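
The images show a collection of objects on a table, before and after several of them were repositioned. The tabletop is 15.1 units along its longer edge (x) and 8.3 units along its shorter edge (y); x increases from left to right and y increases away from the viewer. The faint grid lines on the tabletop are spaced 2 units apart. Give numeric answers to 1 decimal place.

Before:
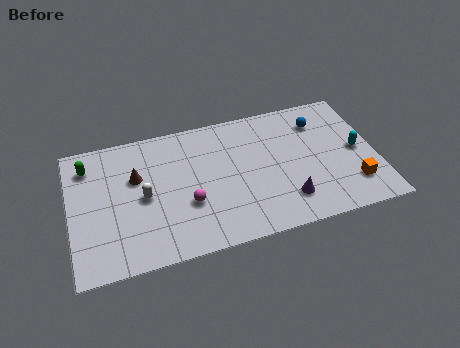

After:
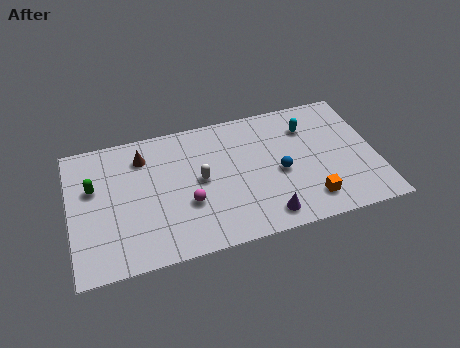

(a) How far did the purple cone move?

1.3

The purple cone moved from about (10.5, 1.9) to (9.4, 1.2), a distance of √(1.1² + 0.7²) ≈ 1.3.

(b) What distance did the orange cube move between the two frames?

2.2

The orange cube was near (13.8, 2.0) before and (11.6, 1.6) after, so it travelled √(2.2² + 0.4²) ≈ 2.2 units.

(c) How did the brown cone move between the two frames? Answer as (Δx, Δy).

(0.4, 1.2)

From the two frames, the brown cone sits at roughly (3.3, 5.3) before and (3.7, 6.5) after.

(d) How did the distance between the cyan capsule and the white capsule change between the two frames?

-4.8

Before: roughly 10.6 units apart; after: 5.8. That's 4.8 units closer together.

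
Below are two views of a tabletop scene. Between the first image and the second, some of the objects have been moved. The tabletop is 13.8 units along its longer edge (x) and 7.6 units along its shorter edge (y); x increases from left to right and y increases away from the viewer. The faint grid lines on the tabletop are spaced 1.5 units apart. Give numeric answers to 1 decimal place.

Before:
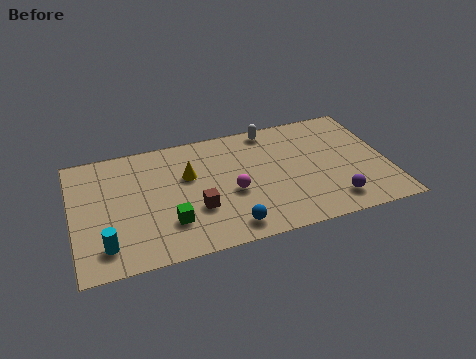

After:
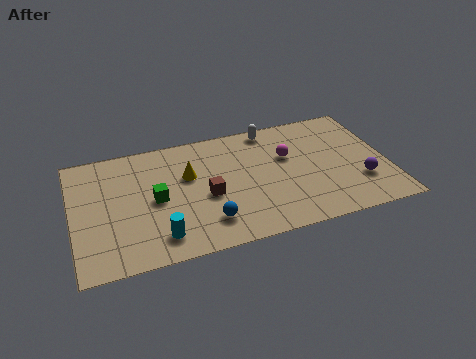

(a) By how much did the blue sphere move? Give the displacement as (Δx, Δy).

(-0.9, 0.6)

From the two frames, the blue sphere sits at roughly (6.6, 1.1) before and (5.7, 1.7) after.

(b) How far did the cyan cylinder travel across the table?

2.3

The cyan cylinder moved from about (1.3, 1.5) to (3.6, 1.4), a distance of √(2.3² + 0.1²) ≈ 2.3.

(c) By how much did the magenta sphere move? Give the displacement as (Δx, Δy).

(2.6, 1.6)

The magenta sphere started near (6.9, 3.2) and ended near (9.5, 4.8).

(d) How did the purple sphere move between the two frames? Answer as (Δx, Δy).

(1.3, 0.9)

The purple sphere started near (11.2, 1.4) and ended near (12.5, 2.3).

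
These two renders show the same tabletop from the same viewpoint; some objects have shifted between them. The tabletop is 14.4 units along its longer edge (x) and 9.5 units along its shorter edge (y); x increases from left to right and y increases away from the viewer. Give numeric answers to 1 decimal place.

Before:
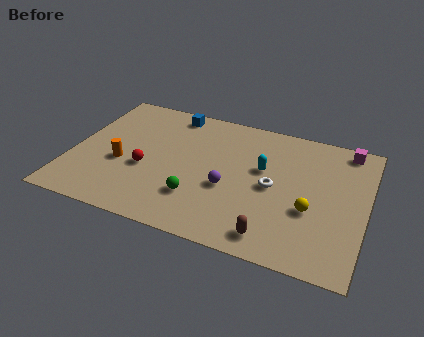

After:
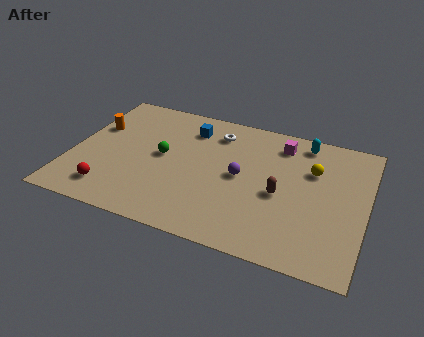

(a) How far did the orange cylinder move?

2.8

The orange cylinder was near (2.5, 3.8) before and (0.9, 6.1) after, so it travelled √(1.6² + 2.3²) ≈ 2.8 units.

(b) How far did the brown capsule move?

2.9

The brown capsule moved from about (10.2, 1.3) to (10.3, 4.2), a distance of √(0.1² + 2.9²) ≈ 2.9.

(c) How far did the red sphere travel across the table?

2.6

From (3.7, 3.8) to (2.2, 1.7), the red sphere covered √(1.5² + 2.1²) ≈ 2.6 units.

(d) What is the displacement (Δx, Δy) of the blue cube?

(1.0, -0.9)

From the two frames, the blue cube sits at roughly (4.5, 8.4) before and (5.5, 7.5) after.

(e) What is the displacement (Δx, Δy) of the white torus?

(-3.1, 3.0)

The white torus was at about (9.9, 4.6) and moved to about (6.8, 7.6).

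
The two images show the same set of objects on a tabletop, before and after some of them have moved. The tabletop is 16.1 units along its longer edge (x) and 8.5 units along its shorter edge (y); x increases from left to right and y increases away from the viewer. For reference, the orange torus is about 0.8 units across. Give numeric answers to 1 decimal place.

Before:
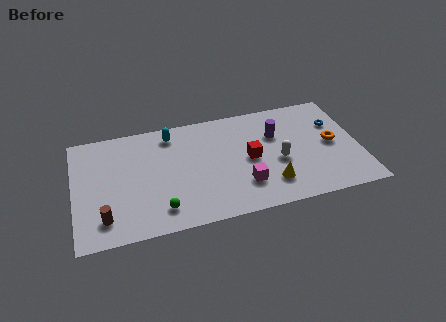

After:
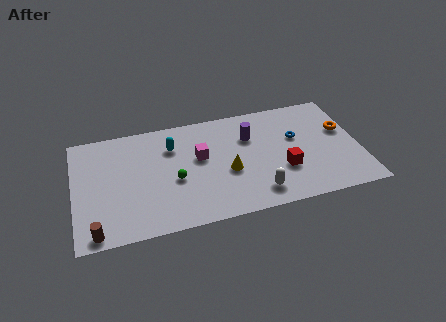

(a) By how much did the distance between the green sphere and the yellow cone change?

-3.2

They were about 6.2 units apart before and 3.0 after — 3.2 units closer together.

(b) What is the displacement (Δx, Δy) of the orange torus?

(0.7, 0.9)

From the two frames, the orange torus sits at roughly (14.6, 4.3) before and (15.3, 5.2) after.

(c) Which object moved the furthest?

the magenta cube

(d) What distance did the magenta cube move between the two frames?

3.5

The magenta cube was near (9.4, 2.3) before and (7.1, 5.0) after, so it travelled √(2.3² + 2.7²) ≈ 3.5 units.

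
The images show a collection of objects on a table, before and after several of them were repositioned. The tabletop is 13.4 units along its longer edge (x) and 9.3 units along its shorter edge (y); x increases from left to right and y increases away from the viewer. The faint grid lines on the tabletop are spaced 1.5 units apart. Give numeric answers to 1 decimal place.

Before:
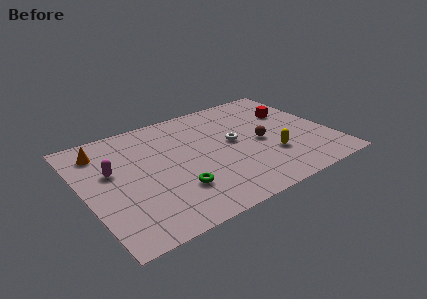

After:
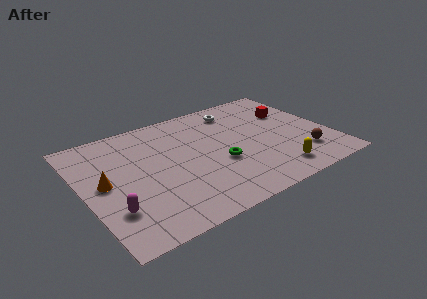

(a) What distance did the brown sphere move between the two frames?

2.9

The brown sphere moved from about (9.6, 4.3) to (11.6, 2.2), a distance of √(2.0² + 2.1²) ≈ 2.9.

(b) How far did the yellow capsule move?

1.4

From (9.9, 2.9) to (9.9, 1.5), the yellow capsule covered √(0.0² + 1.4²) ≈ 1.4 units.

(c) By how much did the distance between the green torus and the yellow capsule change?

-1.9

They were about 5.3 units apart before and 3.4 after — 1.9 units closer together.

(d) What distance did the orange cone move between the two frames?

2.7

From (1.3, 7.5) to (1.1, 4.8), the orange cone covered √(0.2² + 2.7²) ≈ 2.7 units.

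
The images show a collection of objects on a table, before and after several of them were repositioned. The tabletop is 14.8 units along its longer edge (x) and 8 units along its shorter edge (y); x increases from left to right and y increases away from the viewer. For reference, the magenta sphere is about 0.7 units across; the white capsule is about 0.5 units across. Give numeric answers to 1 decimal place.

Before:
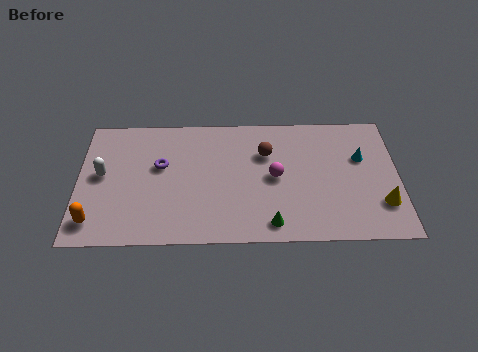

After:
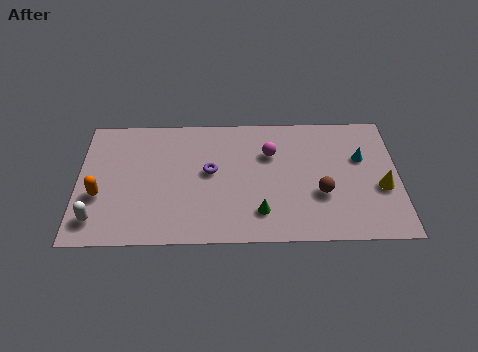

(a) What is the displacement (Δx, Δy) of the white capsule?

(-0.2, -2.8)

From the two frames, the white capsule sits at roughly (1.1, 4.3) before and (0.9, 1.5) after.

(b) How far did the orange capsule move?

1.6

The orange capsule moved from about (0.8, 1.4) to (1.0, 3.0), a distance of √(0.2² + 1.6²) ≈ 1.6.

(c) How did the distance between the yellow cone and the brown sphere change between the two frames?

-3.4

They were about 6.2 units apart before and 2.8 after — 3.4 units closer together.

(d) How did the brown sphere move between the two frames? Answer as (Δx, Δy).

(2.5, -2.6)

The brown sphere started near (8.7, 5.5) and ended near (11.2, 2.9).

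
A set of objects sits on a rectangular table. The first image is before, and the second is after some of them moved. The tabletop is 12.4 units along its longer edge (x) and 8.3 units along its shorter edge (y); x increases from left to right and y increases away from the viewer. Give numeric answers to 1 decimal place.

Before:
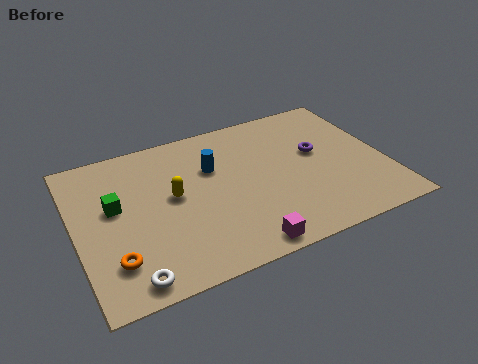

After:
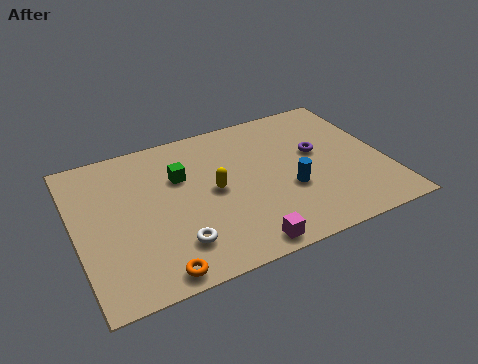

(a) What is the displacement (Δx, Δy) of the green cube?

(2.7, 0.7)

The green cube was at about (1.6, 4.8) and moved to about (4.3, 5.5).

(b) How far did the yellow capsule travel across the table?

1.6

From (3.9, 4.5) to (5.5, 4.2), the yellow capsule covered √(1.6² + 0.3²) ≈ 1.6 units.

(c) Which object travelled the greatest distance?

the blue cylinder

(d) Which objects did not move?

the magenta cube and the purple torus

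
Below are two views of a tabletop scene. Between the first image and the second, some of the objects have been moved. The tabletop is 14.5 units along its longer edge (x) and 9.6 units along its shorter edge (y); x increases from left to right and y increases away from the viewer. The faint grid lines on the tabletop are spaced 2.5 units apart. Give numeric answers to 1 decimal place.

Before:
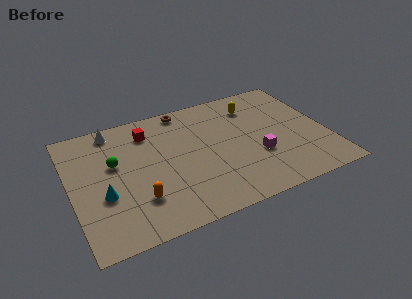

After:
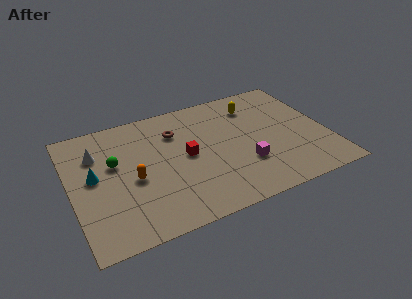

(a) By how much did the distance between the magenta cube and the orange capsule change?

-0.6

The distance was about 6.9 in the first image and 6.3 in the second, so they moved 0.6 units closer together.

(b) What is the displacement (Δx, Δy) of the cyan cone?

(-0.4, 1.6)

From the two frames, the cyan cone sits at roughly (1.7, 3.6) before and (1.3, 5.2) after.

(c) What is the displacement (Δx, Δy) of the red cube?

(1.9, -2.7)

The red cube started near (4.6, 7.6) and ended near (6.5, 4.9).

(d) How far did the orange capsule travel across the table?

1.6

From (3.5, 2.6) to (3.4, 4.2), the orange capsule covered √(0.1² + 1.6²) ≈ 1.6 units.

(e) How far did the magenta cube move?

0.9

The magenta cube was near (10.4, 3.4) before and (9.6, 3.0) after, so it travelled √(0.8² + 0.4²) ≈ 0.9 units.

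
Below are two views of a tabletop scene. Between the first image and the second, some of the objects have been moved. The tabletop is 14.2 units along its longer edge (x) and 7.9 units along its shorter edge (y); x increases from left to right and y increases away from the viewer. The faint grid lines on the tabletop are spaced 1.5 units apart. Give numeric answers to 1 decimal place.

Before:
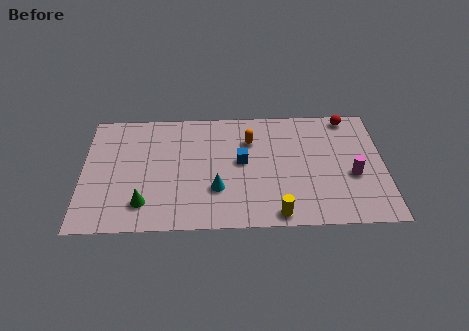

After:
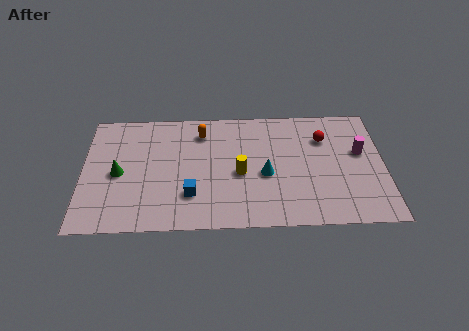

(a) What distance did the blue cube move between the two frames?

3.2

The blue cube was near (7.5, 4.3) before and (5.1, 2.2) after, so it travelled √(2.4² + 2.1²) ≈ 3.2 units.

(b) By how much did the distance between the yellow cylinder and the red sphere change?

-2.6

The distance was about 7.2 in the first image and 4.6 in the second, so they moved 2.6 units closer together.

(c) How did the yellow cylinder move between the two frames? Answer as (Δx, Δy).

(-1.7, 2.7)

From the two frames, the yellow cylinder sits at roughly (9.1, 0.8) before and (7.4, 3.5) after.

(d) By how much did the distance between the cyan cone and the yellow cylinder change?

-2.1

They were about 3.3 units apart before and 1.2 after — 2.1 units closer together.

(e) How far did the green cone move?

2.3

From (2.9, 1.7) to (1.7, 3.7), the green cone covered √(1.2² + 2.0²) ≈ 2.3 units.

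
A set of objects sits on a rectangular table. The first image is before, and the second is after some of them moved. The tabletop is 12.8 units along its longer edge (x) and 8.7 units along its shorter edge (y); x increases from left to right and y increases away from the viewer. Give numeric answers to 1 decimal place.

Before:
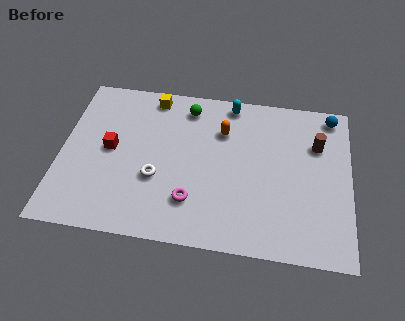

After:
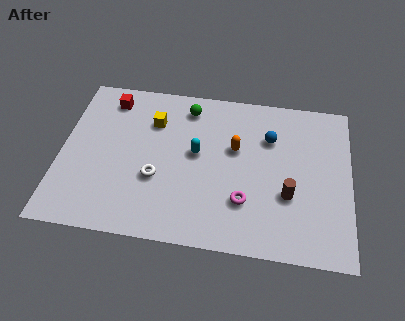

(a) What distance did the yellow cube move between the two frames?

1.4

The yellow cube moved from about (3.9, 7.7) to (4.0, 6.3), a distance of √(0.1² + 1.4²) ≈ 1.4.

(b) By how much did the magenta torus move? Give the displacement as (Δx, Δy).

(2.3, 0.3)

The magenta torus started near (5.9, 2.2) and ended near (8.2, 2.5).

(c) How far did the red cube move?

2.8

From (2.2, 4.5) to (2.0, 7.3), the red cube covered √(0.2² + 2.8²) ≈ 2.8 units.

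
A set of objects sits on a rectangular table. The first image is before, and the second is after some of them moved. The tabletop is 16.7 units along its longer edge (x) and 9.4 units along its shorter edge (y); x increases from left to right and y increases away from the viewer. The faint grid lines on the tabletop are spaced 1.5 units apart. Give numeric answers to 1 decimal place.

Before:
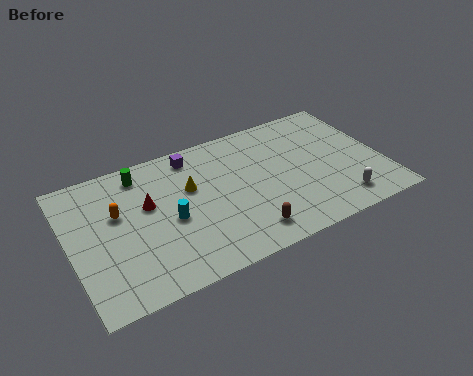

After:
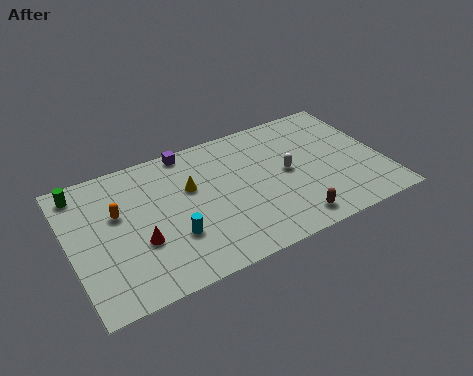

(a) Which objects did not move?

the orange capsule and the yellow cone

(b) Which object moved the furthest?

the white capsule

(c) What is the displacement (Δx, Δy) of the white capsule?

(-2.4, 3.2)

The white capsule started near (14.0, 1.6) and ended near (11.6, 4.8).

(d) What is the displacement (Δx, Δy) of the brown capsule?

(2.4, -0.3)

From the two frames, the brown capsule sits at roughly (8.9, 1.6) before and (11.3, 1.3) after.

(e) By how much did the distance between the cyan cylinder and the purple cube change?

+1.5

Before: roughly 4.3 units apart; after: 5.8. That's 1.5 units further apart.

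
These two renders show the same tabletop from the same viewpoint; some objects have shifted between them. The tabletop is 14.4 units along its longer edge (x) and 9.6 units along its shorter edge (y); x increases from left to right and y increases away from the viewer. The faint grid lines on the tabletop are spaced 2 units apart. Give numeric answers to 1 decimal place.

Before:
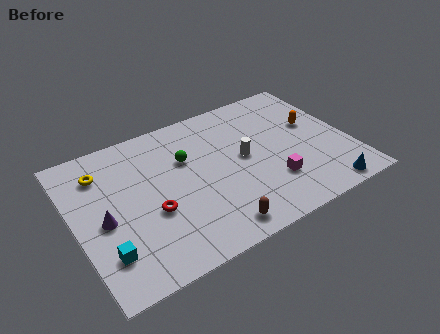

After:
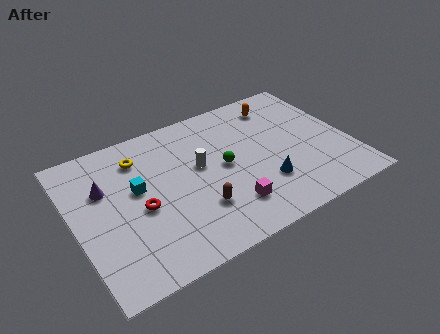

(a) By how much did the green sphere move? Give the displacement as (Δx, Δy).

(1.8, -1.4)

The green sphere started near (6.0, 6.3) and ended near (7.8, 4.9).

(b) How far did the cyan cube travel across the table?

3.8

The cyan cube moved from about (1.2, 2.3) to (3.3, 5.5), a distance of √(2.1² + 3.2²) ≈ 3.8.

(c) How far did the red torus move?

0.7

From (3.8, 3.7) to (3.3, 4.2), the red torus covered √(0.5² + 0.5²) ≈ 0.7 units.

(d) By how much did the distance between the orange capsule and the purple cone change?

-1.8

They were about 11.5 units apart before and 9.7 after — 1.8 units closer together.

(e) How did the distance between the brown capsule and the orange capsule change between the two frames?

-0.3

Before: roughly 7.6 units apart; after: 7.3. That's 0.3 units closer together.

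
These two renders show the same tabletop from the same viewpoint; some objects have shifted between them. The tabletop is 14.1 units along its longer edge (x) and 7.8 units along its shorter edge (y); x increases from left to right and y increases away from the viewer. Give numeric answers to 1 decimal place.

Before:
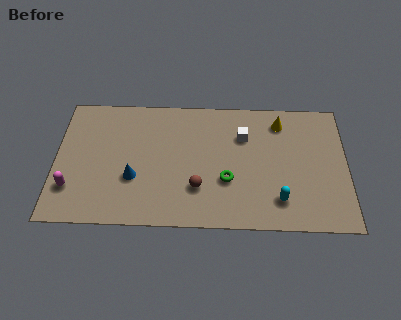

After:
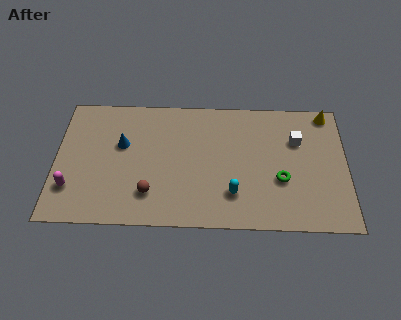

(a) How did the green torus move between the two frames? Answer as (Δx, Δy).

(2.6, 0.1)

The green torus was at about (8.3, 2.8) and moved to about (10.9, 2.9).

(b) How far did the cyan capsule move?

2.2

The cyan capsule moved from about (10.8, 1.7) to (8.6, 2.0), a distance of √(2.2² + 0.3²) ≈ 2.2.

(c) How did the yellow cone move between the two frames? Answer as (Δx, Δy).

(2.3, 0.6)

From the two frames, the yellow cone sits at roughly (10.9, 6.4) before and (13.2, 7.0) after.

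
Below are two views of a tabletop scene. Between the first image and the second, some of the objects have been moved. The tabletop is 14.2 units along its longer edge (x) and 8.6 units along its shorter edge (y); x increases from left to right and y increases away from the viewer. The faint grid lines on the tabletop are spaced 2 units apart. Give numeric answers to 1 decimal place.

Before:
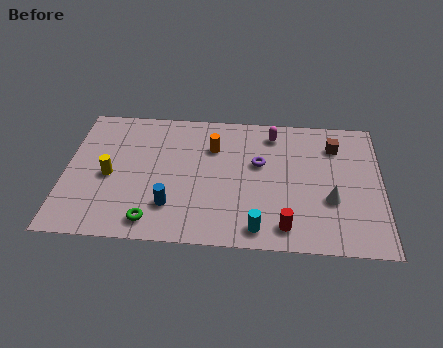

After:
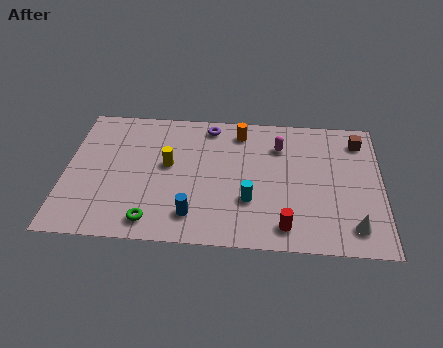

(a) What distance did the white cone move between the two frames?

1.9

From (11.9, 3.1) to (12.9, 1.5), the white cone covered √(1.0² + 1.6²) ≈ 1.9 units.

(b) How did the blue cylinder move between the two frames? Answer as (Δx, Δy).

(1.0, -0.5)

The blue cylinder started near (4.8, 2.2) and ended near (5.8, 1.7).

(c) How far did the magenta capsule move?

0.9

The magenta capsule was near (9.3, 7.2) before and (9.6, 6.4) after, so it travelled √(0.3² + 0.8²) ≈ 0.9 units.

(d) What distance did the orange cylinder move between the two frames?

1.6

The orange cylinder moved from about (6.6, 6.1) to (7.8, 7.2), a distance of √(1.2² + 1.1²) ≈ 1.6.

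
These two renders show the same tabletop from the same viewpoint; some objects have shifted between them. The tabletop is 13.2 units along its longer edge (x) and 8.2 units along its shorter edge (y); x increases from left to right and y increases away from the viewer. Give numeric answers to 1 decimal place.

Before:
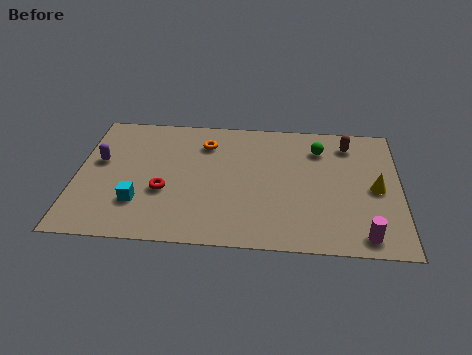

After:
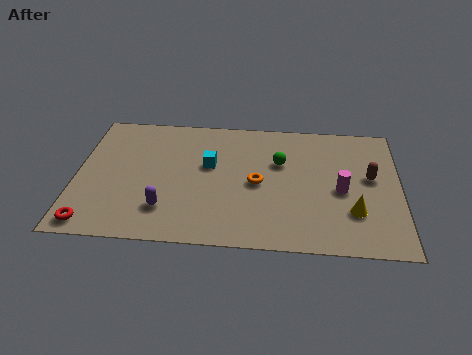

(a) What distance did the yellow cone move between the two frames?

1.7

The yellow cone was near (12.2, 3.9) before and (11.3, 2.4) after, so it travelled √(0.9² + 1.5²) ≈ 1.7 units.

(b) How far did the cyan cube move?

3.8

The cyan cube was near (2.6, 2.3) before and (5.4, 4.9) after, so it travelled √(2.8² + 2.6²) ≈ 3.8 units.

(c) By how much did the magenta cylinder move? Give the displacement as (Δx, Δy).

(-0.9, 2.7)

From the two frames, the magenta cylinder sits at roughly (11.7, 1.0) before and (10.8, 3.7) after.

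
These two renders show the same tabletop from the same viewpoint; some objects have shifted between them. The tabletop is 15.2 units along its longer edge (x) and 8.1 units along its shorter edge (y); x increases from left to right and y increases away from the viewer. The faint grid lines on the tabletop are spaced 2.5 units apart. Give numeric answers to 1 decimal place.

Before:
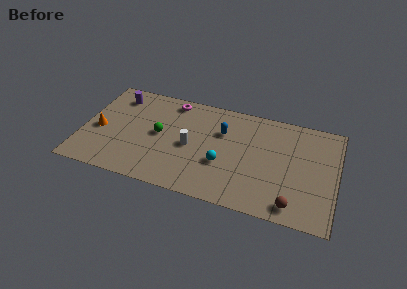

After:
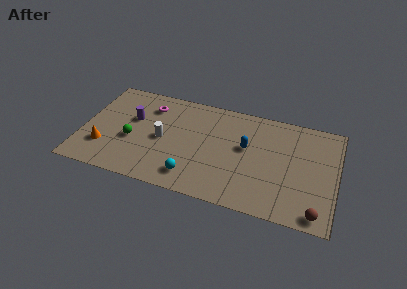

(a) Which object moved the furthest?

the cyan sphere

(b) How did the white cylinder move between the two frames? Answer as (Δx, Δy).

(-1.7, 0.1)

The white cylinder was at about (6.5, 3.8) and moved to about (4.8, 3.9).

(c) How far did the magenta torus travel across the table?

1.5

The magenta torus moved from about (5.1, 7.1) to (3.8, 6.3), a distance of √(1.3² + 0.8²) ≈ 1.5.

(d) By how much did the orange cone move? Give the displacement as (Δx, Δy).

(0.4, -1.3)

The orange cone was at about (1.0, 3.6) and moved to about (1.4, 2.3).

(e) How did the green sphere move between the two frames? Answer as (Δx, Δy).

(-1.6, -0.9)

The green sphere started near (4.6, 4.2) and ended near (3.0, 3.3).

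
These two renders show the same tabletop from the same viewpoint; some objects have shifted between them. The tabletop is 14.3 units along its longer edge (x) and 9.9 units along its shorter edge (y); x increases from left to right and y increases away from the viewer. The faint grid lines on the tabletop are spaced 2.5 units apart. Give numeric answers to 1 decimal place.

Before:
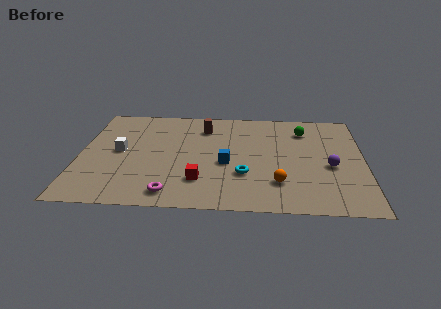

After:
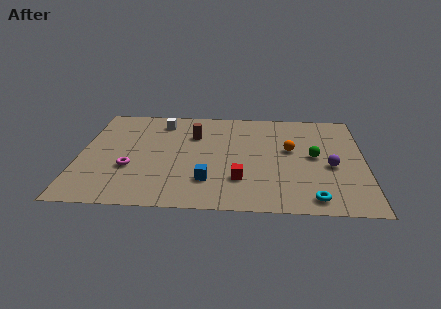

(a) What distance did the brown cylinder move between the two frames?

0.9

From (6.2, 7.7) to (5.7, 6.9), the brown cylinder covered √(0.5² + 0.8²) ≈ 0.9 units.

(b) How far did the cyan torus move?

3.9

The cyan torus was near (8.3, 3.2) before and (11.7, 1.2) after, so it travelled √(3.4² + 2.0²) ≈ 3.9 units.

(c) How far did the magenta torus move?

3.0

From (4.7, 1.3) to (2.6, 3.5), the magenta torus covered √(2.1² + 2.2²) ≈ 3.0 units.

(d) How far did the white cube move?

3.7

From (2.0, 5.1) to (4.0, 8.2), the white cube covered √(2.0² + 3.1²) ≈ 3.7 units.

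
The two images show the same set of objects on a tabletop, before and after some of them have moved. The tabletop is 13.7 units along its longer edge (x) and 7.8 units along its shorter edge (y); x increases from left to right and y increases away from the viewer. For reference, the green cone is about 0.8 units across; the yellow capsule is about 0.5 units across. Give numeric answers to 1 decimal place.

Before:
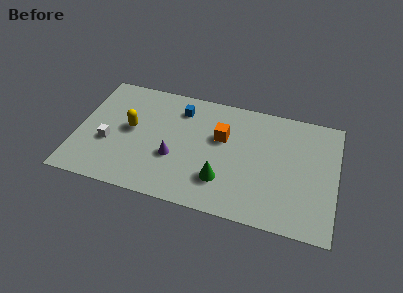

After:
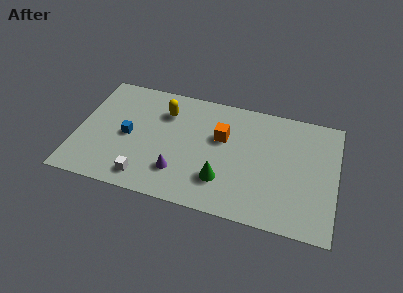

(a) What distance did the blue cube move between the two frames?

3.6

The blue cube moved from about (5.3, 6.2) to (2.7, 3.7), a distance of √(2.6² + 2.5²) ≈ 3.6.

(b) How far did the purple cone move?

0.9

The purple cone moved from about (5.2, 2.9) to (5.5, 2.0), a distance of √(0.3² + 0.9²) ≈ 0.9.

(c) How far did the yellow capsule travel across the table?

2.3

The yellow capsule was near (2.8, 4.2) before and (4.5, 5.8) after, so it travelled √(1.7² + 1.6²) ≈ 2.3 units.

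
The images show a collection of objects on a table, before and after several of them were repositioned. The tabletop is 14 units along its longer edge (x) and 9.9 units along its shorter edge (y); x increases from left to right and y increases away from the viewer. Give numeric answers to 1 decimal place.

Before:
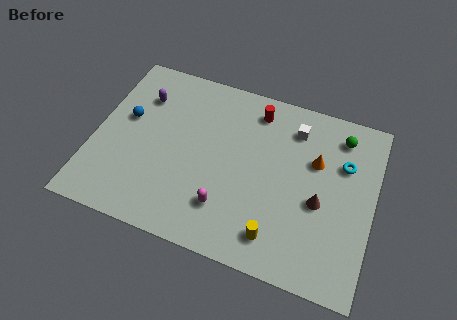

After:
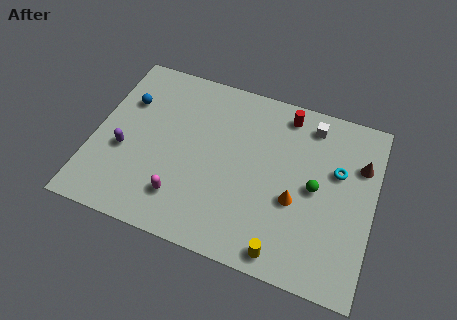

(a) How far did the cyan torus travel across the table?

0.6

The cyan torus was near (12.4, 6.7) before and (12.1, 6.2) after, so it travelled √(0.3² + 0.5²) ≈ 0.6 units.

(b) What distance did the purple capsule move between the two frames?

3.4

From (2.1, 7.3) to (1.6, 3.9), the purple capsule covered √(0.5² + 3.4²) ≈ 3.4 units.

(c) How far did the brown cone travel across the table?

3.2

From (11.4, 4.2) to (13.2, 6.9), the brown cone covered √(1.8² + 2.7²) ≈ 3.2 units.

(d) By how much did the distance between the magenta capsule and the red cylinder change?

+1.9

Before: roughly 6.0 units apart; after: 7.9. That's 1.9 units further apart.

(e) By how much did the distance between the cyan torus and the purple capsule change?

+0.4

Before: roughly 10.3 units apart; after: 10.7. That's 0.4 units further apart.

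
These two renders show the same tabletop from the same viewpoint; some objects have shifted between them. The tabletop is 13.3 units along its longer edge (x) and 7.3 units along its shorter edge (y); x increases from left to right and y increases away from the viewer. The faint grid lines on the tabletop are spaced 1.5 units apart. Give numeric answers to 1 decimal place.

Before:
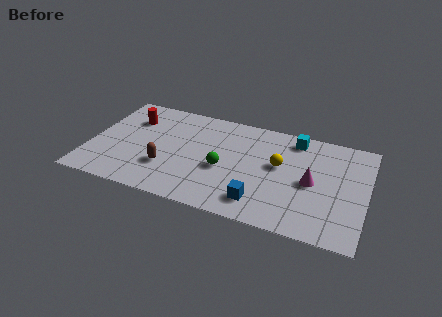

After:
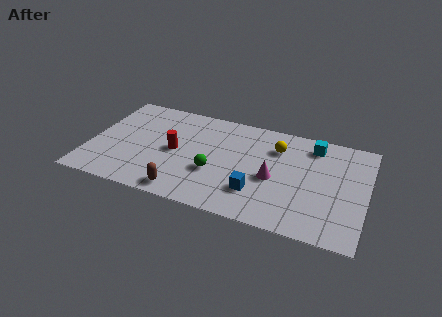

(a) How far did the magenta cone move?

1.8

The magenta cone was near (10.7, 3.5) before and (8.9, 3.2) after, so it travelled √(1.8² + 0.3²) ≈ 1.8 units.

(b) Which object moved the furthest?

the red cylinder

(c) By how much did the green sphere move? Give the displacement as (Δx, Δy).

(-0.4, -0.4)

From the two frames, the green sphere sits at roughly (6.5, 3.1) before and (6.1, 2.7) after.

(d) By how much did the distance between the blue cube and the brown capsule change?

-1.1

Before: roughly 4.7 units apart; after: 3.6. That's 1.1 units closer together.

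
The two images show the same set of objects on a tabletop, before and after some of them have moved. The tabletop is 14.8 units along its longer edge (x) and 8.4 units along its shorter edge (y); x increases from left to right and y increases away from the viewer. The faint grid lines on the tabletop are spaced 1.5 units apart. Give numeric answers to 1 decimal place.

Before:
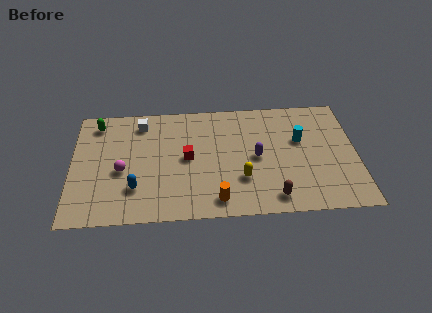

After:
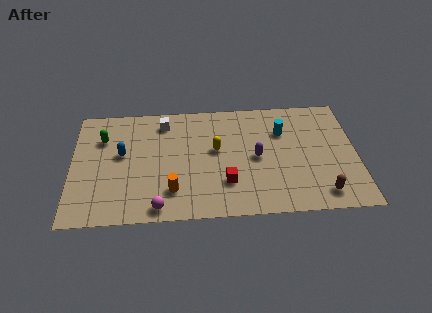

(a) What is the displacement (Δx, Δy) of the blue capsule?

(-0.7, 2.5)

The blue capsule was at about (3.3, 2.3) and moved to about (2.6, 4.8).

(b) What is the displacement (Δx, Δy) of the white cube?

(1.2, 0.0)

The white cube started near (3.6, 7.0) and ended near (4.8, 7.0).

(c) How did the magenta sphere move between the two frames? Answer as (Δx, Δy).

(1.9, -2.7)

The magenta sphere was at about (2.6, 3.6) and moved to about (4.5, 0.9).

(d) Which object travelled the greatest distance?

the magenta sphere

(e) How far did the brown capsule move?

2.5

The brown capsule moved from about (10.4, 1.2) to (12.9, 1.3), a distance of √(2.5² + 0.1²) ≈ 2.5.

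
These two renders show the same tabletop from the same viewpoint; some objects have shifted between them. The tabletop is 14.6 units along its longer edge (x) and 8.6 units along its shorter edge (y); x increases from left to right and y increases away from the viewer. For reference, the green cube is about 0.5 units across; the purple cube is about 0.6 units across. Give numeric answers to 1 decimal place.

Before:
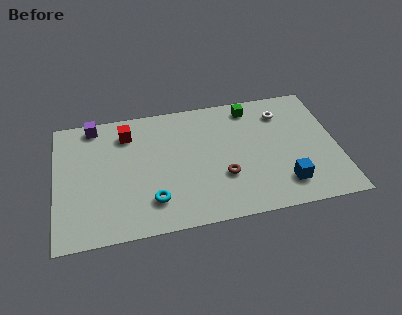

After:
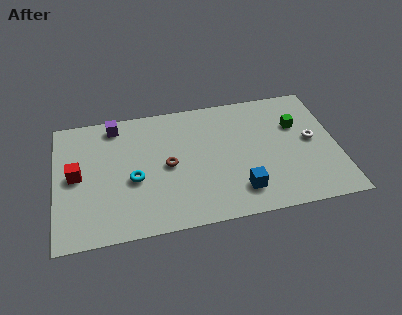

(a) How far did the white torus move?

2.6

The white torus moved from about (11.9, 6.7) to (13.3, 4.5), a distance of √(1.4² + 2.2²) ≈ 2.6.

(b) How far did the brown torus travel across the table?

3.1

The brown torus moved from about (8.6, 2.9) to (5.8, 4.2), a distance of √(2.8² + 1.3²) ≈ 3.1.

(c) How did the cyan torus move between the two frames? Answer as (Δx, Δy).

(-0.9, 1.6)

From the two frames, the cyan torus sits at roughly (4.9, 2.0) before and (4.0, 3.6) after.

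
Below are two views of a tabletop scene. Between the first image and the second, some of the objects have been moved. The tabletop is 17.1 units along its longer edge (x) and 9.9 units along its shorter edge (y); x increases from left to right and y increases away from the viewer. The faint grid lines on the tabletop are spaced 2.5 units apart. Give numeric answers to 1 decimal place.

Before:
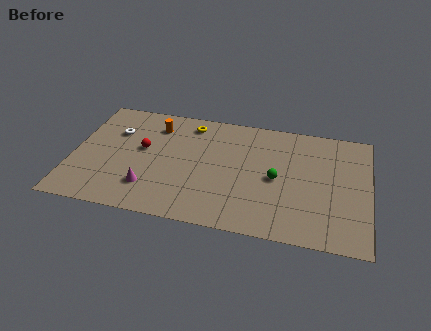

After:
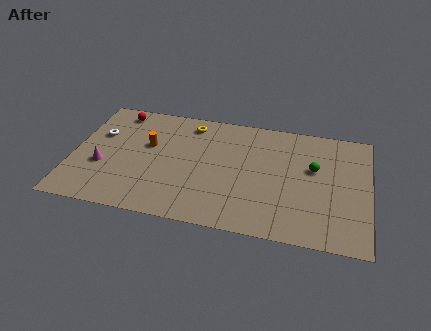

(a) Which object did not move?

the yellow torus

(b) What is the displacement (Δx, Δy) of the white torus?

(-0.9, -0.4)

The white torus started near (2.3, 6.8) and ended near (1.4, 6.4).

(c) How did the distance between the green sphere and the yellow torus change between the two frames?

+1.3

Before: roughly 6.4 units apart; after: 7.7. That's 1.3 units further apart.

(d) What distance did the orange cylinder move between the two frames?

1.8

The orange cylinder was near (4.6, 7.8) before and (4.3, 6.0) after, so it travelled √(0.3² + 1.8²) ≈ 1.8 units.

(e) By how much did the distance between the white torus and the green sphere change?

+2.8

The distance was about 9.7 in the first image and 12.5 in the second, so they moved 2.8 units further apart.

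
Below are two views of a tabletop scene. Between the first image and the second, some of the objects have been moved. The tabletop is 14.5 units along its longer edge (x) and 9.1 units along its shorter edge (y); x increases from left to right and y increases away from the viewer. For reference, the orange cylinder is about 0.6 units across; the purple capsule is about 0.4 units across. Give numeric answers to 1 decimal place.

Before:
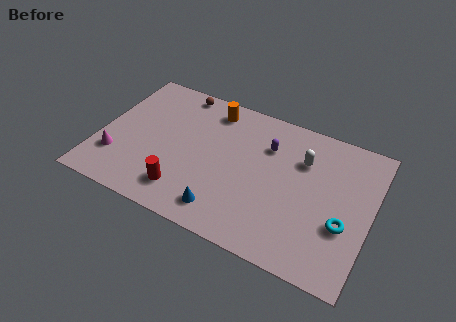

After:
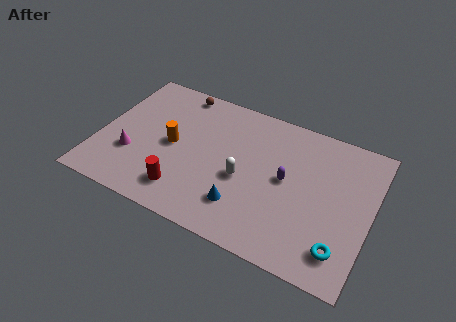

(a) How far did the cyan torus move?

1.5

The cyan torus was near (13.2, 3.3) before and (13.2, 1.8) after, so it travelled √(0.0² + 1.5²) ≈ 1.5 units.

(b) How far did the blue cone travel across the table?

1.1

From (7.1, 1.5) to (8.0, 2.2), the blue cone covered √(0.9² + 0.7²) ≈ 1.1 units.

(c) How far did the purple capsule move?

2.1

The purple capsule moved from about (8.8, 6.5) to (10.0, 4.8), a distance of √(1.2² + 1.7²) ≈ 2.1.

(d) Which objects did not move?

the brown sphere and the red cylinder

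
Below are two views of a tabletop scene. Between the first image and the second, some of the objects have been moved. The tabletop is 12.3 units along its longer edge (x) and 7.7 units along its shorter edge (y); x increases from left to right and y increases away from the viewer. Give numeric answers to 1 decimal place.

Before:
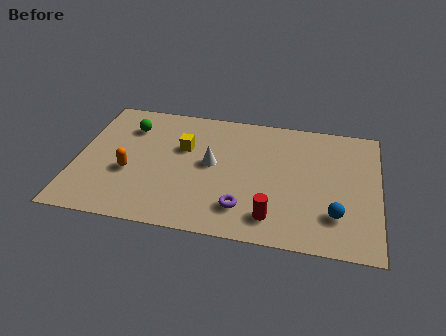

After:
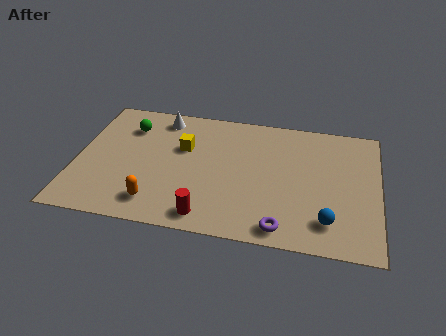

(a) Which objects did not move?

the yellow cube and the green sphere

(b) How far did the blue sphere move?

0.5

The blue sphere moved from about (10.6, 2.0) to (10.3, 1.6), a distance of √(0.3² + 0.4²) ≈ 0.5.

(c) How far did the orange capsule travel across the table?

2.0

The orange capsule moved from about (2.2, 3.0) to (3.4, 1.4), a distance of √(1.2² + 1.6²) ≈ 2.0.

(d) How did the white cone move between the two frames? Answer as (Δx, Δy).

(-2.2, 2.5)

From the two frames, the white cone sits at roughly (5.5, 4.1) before and (3.3, 6.6) after.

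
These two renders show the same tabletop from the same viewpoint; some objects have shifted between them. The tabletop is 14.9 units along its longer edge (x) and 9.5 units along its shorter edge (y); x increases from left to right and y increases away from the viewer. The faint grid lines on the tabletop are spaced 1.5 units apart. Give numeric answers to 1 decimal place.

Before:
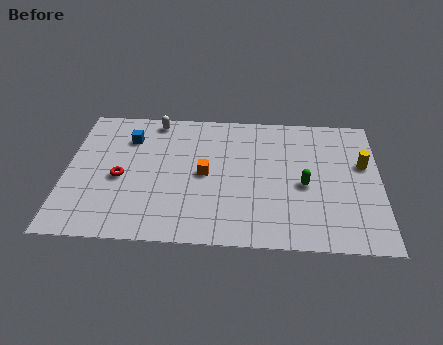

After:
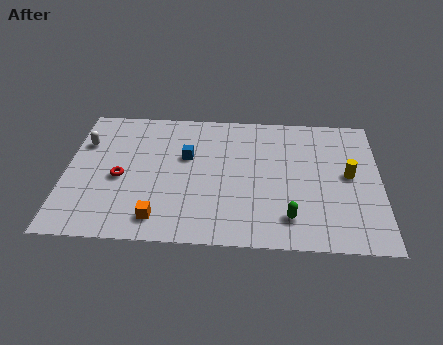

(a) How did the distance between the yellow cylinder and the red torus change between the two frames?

-0.8

Before: roughly 11.6 units apart; after: 10.8. That's 0.8 units closer together.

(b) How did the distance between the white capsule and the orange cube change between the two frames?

+1.8

Before: roughly 4.5 units apart; after: 6.3. That's 1.8 units further apart.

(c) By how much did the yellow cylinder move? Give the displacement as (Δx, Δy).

(-0.7, -0.8)

From the two frames, the yellow cylinder sits at roughly (14.1, 5.8) before and (13.4, 5.0) after.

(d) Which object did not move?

the red torus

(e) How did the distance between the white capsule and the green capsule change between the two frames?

+2.5

Before: roughly 8.4 units apart; after: 10.9. That's 2.5 units further apart.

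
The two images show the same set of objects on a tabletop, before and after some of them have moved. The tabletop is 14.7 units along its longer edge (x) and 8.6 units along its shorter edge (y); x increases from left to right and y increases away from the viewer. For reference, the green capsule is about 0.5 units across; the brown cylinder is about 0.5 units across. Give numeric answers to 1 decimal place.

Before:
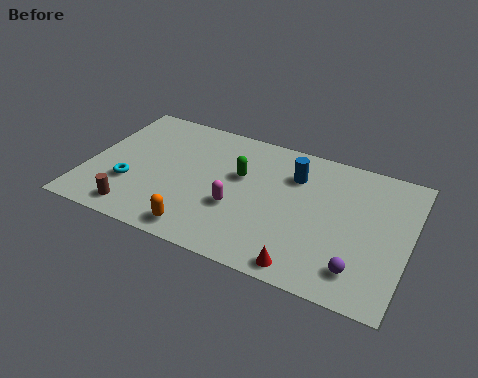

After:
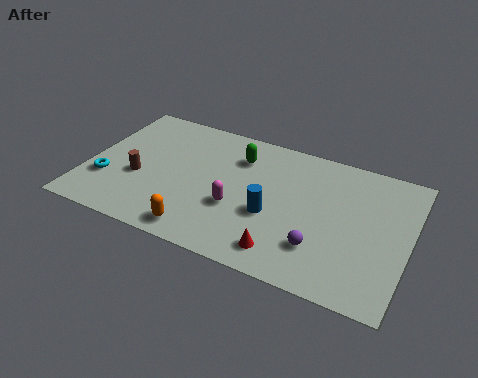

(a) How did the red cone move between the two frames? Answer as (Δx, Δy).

(-1.0, 0.5)

The red cone started near (10.4, 0.9) and ended near (9.4, 1.4).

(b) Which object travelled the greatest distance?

the blue cylinder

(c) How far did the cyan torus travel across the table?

1.1

The cyan torus moved from about (2.1, 2.8) to (1.0, 2.7), a distance of √(1.1² + 0.1²) ≈ 1.1.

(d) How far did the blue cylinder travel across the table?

3.0

The blue cylinder moved from about (9.3, 6.3) to (8.6, 3.4), a distance of √(0.7² + 2.9²) ≈ 3.0.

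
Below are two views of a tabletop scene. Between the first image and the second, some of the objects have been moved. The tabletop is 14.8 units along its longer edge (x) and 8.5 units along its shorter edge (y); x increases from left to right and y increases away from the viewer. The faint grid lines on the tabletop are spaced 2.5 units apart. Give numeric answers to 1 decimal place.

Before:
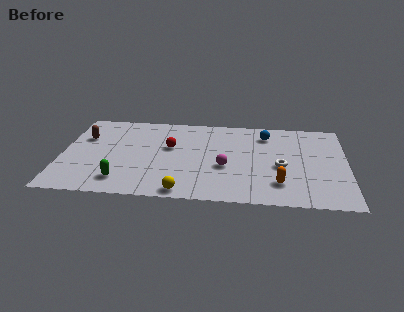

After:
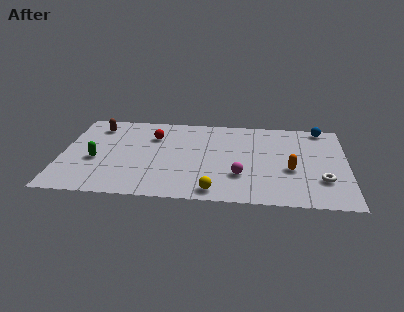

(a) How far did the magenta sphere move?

1.1

The magenta sphere was near (8.5, 3.4) before and (9.3, 2.6) after, so it travelled √(0.8² + 0.8²) ≈ 1.1 units.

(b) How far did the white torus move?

2.4

The white torus was near (11.4, 3.7) before and (13.5, 2.5) after, so it travelled √(2.1² + 1.2²) ≈ 2.4 units.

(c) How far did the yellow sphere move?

1.6

The yellow sphere moved from about (6.4, 0.8) to (8.0, 1.0), a distance of √(1.6² + 0.2²) ≈ 1.6.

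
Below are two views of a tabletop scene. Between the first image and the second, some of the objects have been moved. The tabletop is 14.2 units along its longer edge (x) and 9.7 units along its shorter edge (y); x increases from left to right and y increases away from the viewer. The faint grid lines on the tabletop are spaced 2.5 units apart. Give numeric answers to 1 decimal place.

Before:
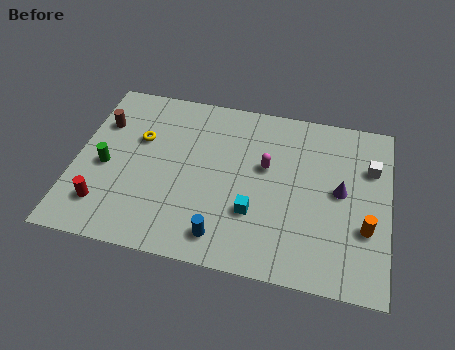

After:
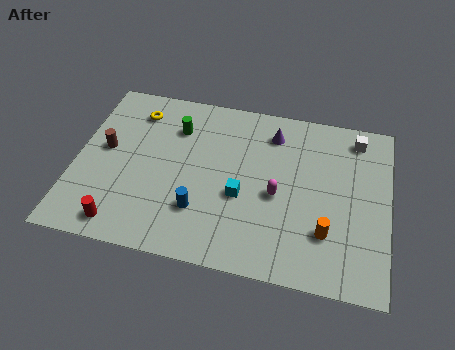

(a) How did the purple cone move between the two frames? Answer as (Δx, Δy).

(-3.2, 2.7)

The purple cone started near (12.0, 5.1) and ended near (8.8, 7.8).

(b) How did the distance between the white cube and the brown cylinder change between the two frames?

-0.6

The distance was about 12.3 in the first image and 11.7 in the second, so they moved 0.6 units closer together.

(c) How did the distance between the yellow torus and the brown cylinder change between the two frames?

+0.9

The distance was about 1.9 in the first image and 2.8 in the second, so they moved 0.9 units further apart.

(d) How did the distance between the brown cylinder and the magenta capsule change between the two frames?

+0.3

They were about 7.7 units apart before and 8.0 after — 0.3 units further apart.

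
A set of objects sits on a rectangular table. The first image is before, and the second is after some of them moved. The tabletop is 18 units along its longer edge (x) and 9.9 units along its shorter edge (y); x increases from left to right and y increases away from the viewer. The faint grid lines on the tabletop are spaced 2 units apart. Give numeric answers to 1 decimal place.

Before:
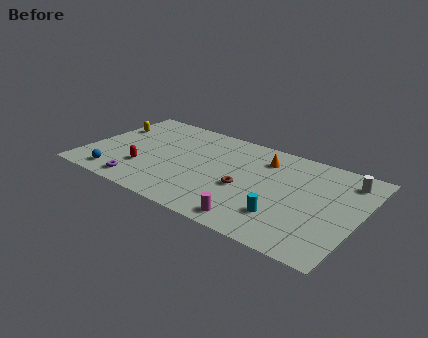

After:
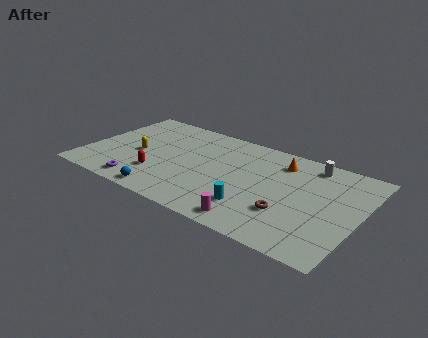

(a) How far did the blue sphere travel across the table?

3.4

The blue sphere moved from about (2.5, 1.4) to (5.9, 1.0), a distance of √(3.4² + 0.4²) ≈ 3.4.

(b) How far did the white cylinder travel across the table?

2.5

From (16.8, 8.1) to (14.4, 8.6), the white cylinder covered √(2.4² + 0.5²) ≈ 2.5 units.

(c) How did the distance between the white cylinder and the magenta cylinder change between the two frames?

-0.7

Before: roughly 8.5 units apart; after: 7.8. That's 0.7 units closer together.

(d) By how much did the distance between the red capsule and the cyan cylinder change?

-3.0

They were about 9.4 units apart before and 6.4 after — 3.0 units closer together.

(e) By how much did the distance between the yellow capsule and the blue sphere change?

-1.2

The distance was about 5.5 in the first image and 4.3 in the second, so they moved 1.2 units closer together.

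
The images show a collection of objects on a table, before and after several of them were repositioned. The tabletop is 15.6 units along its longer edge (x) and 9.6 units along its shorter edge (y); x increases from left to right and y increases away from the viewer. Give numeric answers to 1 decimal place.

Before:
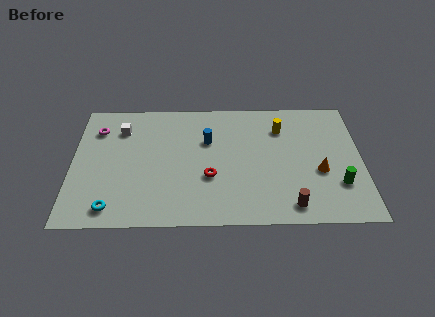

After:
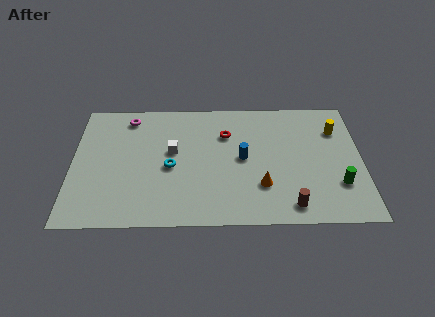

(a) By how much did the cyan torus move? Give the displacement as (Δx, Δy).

(3.1, 3.0)

From the two frames, the cyan torus sits at roughly (2.2, 1.3) before and (5.3, 4.3) after.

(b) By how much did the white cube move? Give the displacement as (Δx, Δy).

(2.8, -1.8)

From the two frames, the white cube sits at roughly (2.6, 7.3) before and (5.4, 5.5) after.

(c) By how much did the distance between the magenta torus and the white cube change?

+2.3

They were about 1.3 units apart before and 3.6 after — 2.3 units further apart.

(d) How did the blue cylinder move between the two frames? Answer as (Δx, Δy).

(1.9, -1.4)

The blue cylinder was at about (7.3, 6.3) and moved to about (9.2, 4.9).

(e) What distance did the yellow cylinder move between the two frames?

3.0

The yellow cylinder was near (11.3, 7.2) before and (14.3, 7.0) after, so it travelled √(3.0² + 0.2²) ≈ 3.0 units.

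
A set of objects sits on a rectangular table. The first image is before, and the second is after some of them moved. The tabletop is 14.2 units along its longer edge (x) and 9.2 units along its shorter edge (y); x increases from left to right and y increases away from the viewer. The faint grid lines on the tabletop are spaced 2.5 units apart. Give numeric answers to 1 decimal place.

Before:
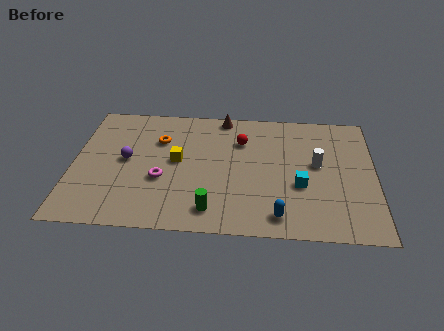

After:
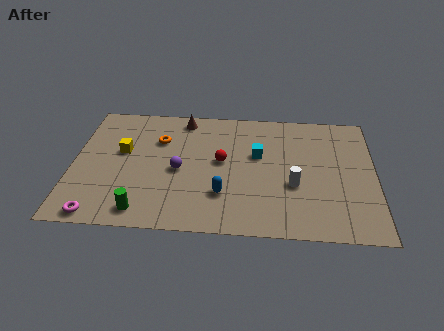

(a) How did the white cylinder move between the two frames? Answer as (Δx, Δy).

(-1.1, -1.6)

From the two frames, the white cylinder sits at roughly (11.5, 5.1) before and (10.4, 3.5) after.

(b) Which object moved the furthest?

the magenta torus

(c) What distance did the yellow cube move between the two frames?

2.6

The yellow cube was near (4.9, 4.9) before and (2.3, 5.4) after, so it travelled √(2.6² + 0.5²) ≈ 2.6 units.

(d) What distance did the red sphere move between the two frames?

1.8

The red sphere was near (7.9, 6.6) before and (7.0, 5.0) after, so it travelled √(0.9² + 1.6²) ≈ 1.8 units.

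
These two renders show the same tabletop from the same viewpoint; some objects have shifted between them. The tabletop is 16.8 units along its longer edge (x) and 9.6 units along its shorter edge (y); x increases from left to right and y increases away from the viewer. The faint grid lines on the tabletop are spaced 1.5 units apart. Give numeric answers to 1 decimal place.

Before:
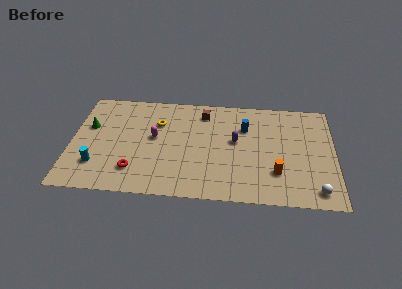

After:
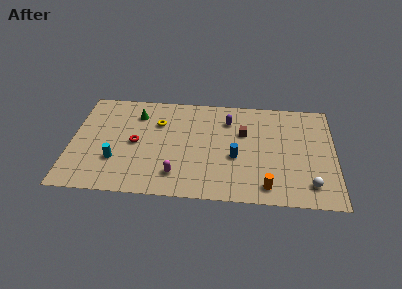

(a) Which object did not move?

the yellow torus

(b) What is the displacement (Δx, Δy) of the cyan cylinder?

(1.2, 0.5)

From the two frames, the cyan cylinder sits at roughly (1.7, 2.5) before and (2.9, 3.0) after.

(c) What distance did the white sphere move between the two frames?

0.6

The white sphere was near (15.6, 1.3) before and (15.2, 1.8) after, so it travelled √(0.4² + 0.5²) ≈ 0.6 units.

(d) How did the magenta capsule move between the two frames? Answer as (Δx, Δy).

(1.5, -3.3)

The magenta capsule started near (5.3, 5.3) and ended near (6.8, 2.0).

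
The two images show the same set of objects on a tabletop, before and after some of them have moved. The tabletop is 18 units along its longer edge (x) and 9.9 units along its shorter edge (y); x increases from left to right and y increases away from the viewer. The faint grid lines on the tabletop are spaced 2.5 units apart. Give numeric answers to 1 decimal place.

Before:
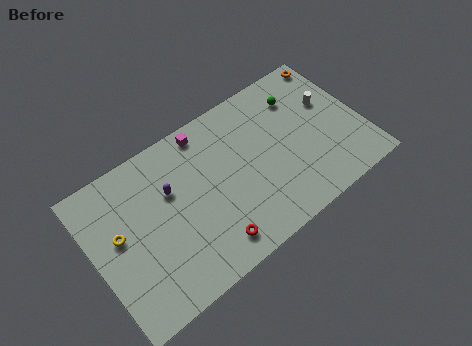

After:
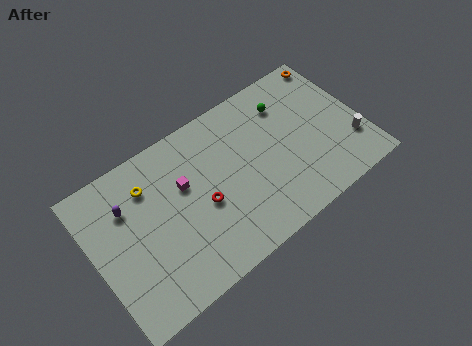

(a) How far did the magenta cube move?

3.2

From (8.1, 8.8) to (6.2, 6.2), the magenta cube covered √(1.9² + 2.6²) ≈ 3.2 units.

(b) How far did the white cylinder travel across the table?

3.5

From (16.2, 6.2) to (17.0, 2.8), the white cylinder covered √(0.8² + 3.4²) ≈ 3.5 units.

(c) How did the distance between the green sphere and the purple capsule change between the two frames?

+1.8

The distance was about 9.2 in the first image and 11.0 in the second, so they moved 1.8 units further apart.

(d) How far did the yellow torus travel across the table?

3.0

The yellow torus was near (1.7, 5.6) before and (4.0, 7.5) after, so it travelled √(2.3² + 1.9²) ≈ 3.0 units.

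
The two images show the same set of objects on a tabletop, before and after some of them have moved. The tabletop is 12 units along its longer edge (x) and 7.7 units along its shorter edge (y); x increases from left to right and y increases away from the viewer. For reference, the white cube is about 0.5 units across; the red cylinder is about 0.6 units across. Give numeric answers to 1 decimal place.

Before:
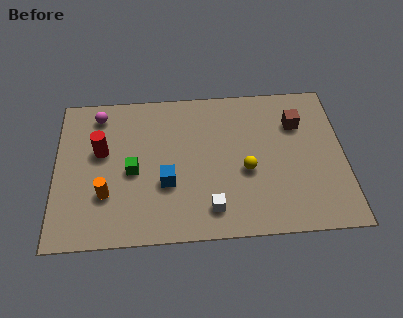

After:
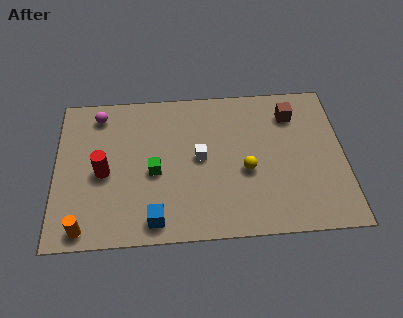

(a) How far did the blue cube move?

1.9

The blue cube was near (4.6, 2.8) before and (4.1, 1.0) after, so it travelled √(0.5² + 1.8²) ≈ 1.9 units.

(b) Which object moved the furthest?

the white cube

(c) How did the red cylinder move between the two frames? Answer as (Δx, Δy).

(0.1, -1.1)

The red cylinder was at about (1.9, 4.6) and moved to about (2.0, 3.5).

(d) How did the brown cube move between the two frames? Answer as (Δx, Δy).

(-0.2, 0.5)

From the two frames, the brown cube sits at roughly (10.1, 5.5) before and (9.9, 6.0) after.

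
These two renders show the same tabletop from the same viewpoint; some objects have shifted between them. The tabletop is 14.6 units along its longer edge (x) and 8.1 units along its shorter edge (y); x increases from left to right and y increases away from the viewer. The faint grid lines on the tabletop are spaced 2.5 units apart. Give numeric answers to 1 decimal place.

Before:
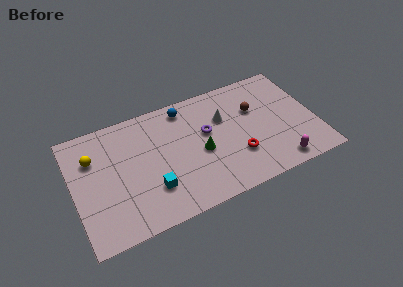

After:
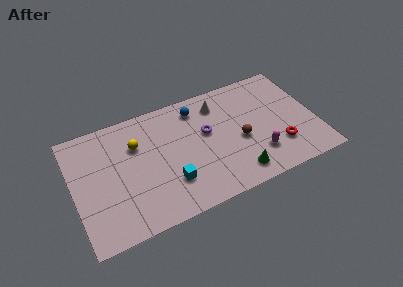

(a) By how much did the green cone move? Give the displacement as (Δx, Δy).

(1.9, -2.3)

The green cone started near (7.6, 3.6) and ended near (9.5, 1.3).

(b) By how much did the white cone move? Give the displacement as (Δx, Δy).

(-0.2, 1.1)

The white cone was at about (9.2, 5.4) and moved to about (9.0, 6.5).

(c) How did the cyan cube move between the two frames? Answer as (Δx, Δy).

(1.1, 0.0)

The cyan cube was at about (4.5, 2.3) and moved to about (5.6, 2.3).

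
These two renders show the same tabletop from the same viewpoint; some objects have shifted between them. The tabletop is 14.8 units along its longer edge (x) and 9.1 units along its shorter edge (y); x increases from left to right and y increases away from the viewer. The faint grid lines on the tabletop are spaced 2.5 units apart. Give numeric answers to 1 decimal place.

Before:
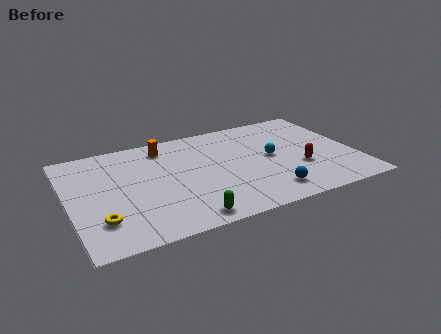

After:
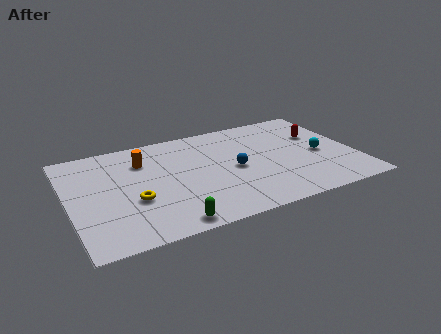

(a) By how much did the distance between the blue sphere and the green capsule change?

+0.8

The distance was about 4.3 in the first image and 5.1 in the second, so they moved 0.8 units further apart.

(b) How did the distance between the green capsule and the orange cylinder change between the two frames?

-0.8

The distance was about 6.6 in the first image and 5.8 in the second, so they moved 0.8 units closer together.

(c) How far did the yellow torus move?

2.1

The yellow torus was near (1.4, 2.3) before and (3.2, 3.4) after, so it travelled √(1.8² + 1.1²) ≈ 2.1 units.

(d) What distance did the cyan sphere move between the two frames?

2.6

From (10.5, 4.7) to (13.0, 4.1), the cyan sphere covered √(2.5² + 0.6²) ≈ 2.6 units.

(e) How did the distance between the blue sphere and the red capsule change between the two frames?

+2.5

Before: roughly 2.5 units apart; after: 5.0. That's 2.5 units further apart.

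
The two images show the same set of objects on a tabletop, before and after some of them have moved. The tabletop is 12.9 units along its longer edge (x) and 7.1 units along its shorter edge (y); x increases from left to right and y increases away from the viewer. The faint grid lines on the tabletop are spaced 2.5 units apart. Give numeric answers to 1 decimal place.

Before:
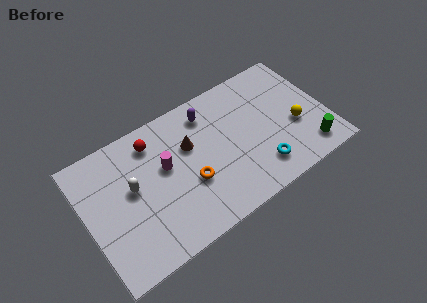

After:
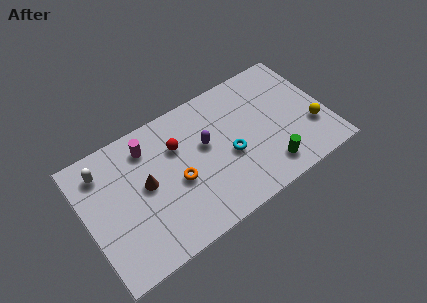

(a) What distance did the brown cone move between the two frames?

2.6

The brown cone moved from about (5.7, 4.6) to (3.2, 3.8), a distance of √(2.5² + 0.8²) ≈ 2.6.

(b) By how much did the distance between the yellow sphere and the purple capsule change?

+0.6

The distance was about 5.2 in the first image and 5.8 in the second, so they moved 0.6 units further apart.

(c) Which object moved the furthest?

the brown cone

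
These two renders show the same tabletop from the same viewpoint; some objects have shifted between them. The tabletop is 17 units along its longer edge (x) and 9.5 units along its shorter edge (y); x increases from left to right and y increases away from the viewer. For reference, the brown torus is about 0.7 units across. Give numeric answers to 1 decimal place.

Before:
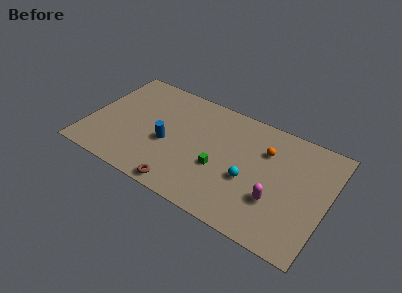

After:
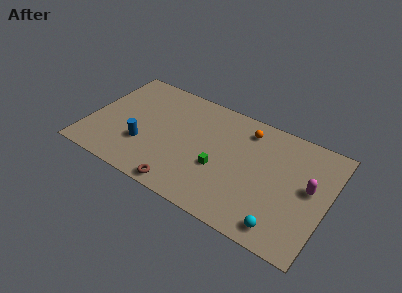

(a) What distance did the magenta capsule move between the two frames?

3.0

From (13.6, 3.1) to (15.7, 5.2), the magenta capsule covered √(2.1² + 2.1²) ≈ 3.0 units.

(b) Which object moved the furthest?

the cyan sphere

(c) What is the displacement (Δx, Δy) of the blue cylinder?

(-1.6, -0.9)

From the two frames, the blue cylinder sits at roughly (5.7, 4.0) before and (4.1, 3.1) after.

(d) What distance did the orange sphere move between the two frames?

1.9

The orange sphere was near (12.4, 6.7) before and (10.9, 7.8) after, so it travelled √(1.5² + 1.1²) ≈ 1.9 units.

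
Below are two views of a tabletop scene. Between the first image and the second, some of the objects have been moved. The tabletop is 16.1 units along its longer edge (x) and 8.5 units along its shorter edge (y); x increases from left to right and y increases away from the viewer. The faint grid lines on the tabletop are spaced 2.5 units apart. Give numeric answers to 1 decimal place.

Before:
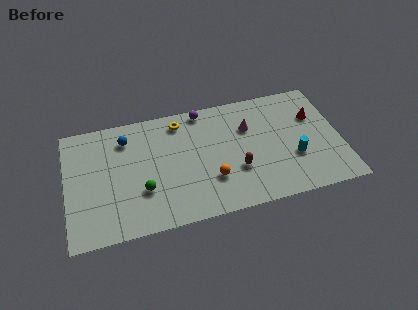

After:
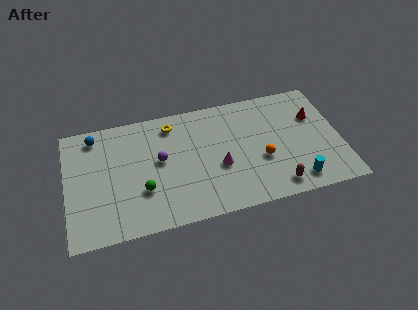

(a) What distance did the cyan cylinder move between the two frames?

1.7

The cyan cylinder was near (13.3, 3.0) before and (13.3, 1.3) after, so it travelled √(0.0² + 1.7²) ≈ 1.7 units.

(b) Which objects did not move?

the green sphere and the red cone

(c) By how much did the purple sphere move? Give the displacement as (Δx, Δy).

(-2.7, -3.0)

The purple sphere was at about (8.2, 7.7) and moved to about (5.5, 4.7).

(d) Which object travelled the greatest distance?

the purple sphere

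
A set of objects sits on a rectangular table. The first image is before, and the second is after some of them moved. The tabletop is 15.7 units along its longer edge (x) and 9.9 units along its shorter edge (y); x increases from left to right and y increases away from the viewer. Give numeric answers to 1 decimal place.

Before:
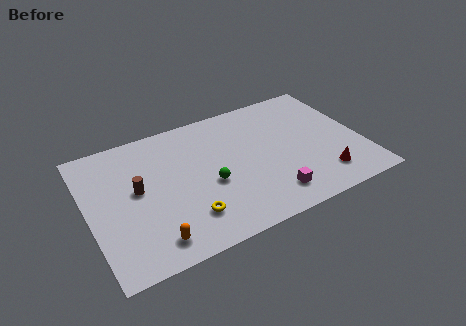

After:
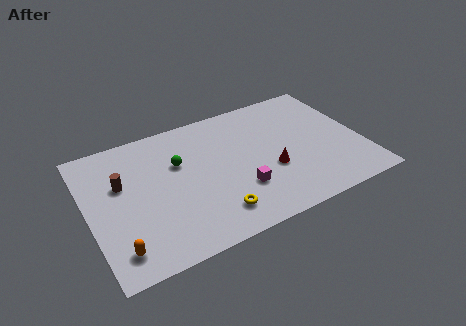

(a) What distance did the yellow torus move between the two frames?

1.6

From (5.3, 2.3) to (6.8, 1.9), the yellow torus covered √(1.5² + 0.4²) ≈ 1.6 units.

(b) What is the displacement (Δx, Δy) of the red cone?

(-2.8, 1.7)

From the two frames, the red cone sits at roughly (13.1, 2.0) before and (10.3, 3.7) after.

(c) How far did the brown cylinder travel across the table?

1.1

From (2.8, 5.4) to (2.0, 6.2), the brown cylinder covered √(0.8² + 0.8²) ≈ 1.1 units.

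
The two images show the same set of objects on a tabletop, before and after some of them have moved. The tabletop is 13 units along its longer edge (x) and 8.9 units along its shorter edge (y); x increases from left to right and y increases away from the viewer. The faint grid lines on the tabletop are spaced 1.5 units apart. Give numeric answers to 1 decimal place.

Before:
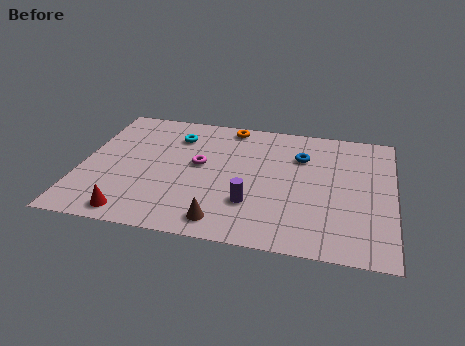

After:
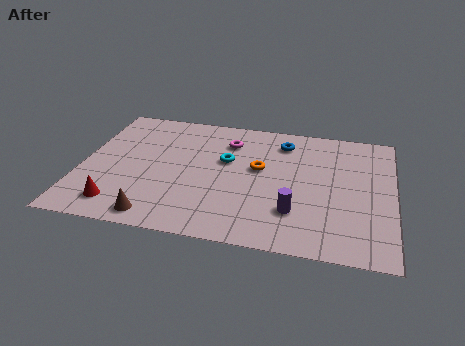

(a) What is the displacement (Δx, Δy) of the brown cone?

(-2.7, -0.2)

From the two frames, the brown cone sits at roughly (6.1, 1.2) before and (3.4, 1.0) after.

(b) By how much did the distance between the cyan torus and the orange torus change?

-1.1

The distance was about 2.5 in the first image and 1.4 in the second, so they moved 1.1 units closer together.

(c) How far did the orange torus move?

3.2

The orange torus moved from about (6.0, 8.0) to (7.4, 5.1), a distance of √(1.4² + 2.9²) ≈ 3.2.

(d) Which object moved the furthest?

the orange torus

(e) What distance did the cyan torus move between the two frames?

2.6

From (3.8, 6.8) to (6.0, 5.4), the cyan torus covered √(2.2² + 1.4²) ≈ 2.6 units.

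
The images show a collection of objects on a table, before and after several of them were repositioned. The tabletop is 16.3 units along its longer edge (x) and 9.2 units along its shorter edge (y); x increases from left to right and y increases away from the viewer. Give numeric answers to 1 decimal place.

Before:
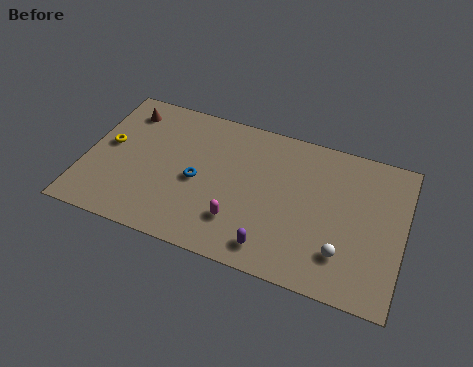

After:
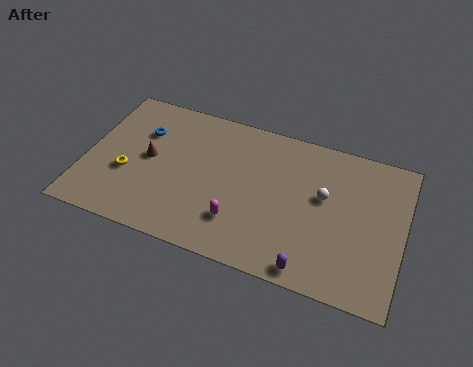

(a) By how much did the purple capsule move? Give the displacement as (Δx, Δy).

(2.0, -0.5)

The purple capsule was at about (9.9, 1.4) and moved to about (11.9, 0.9).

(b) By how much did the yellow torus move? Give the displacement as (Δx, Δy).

(1.1, -1.5)

From the two frames, the yellow torus sits at roughly (1.1, 5.0) before and (2.2, 3.5) after.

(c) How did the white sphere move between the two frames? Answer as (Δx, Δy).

(-1.2, 3.1)

The white sphere was at about (13.4, 2.3) and moved to about (12.2, 5.4).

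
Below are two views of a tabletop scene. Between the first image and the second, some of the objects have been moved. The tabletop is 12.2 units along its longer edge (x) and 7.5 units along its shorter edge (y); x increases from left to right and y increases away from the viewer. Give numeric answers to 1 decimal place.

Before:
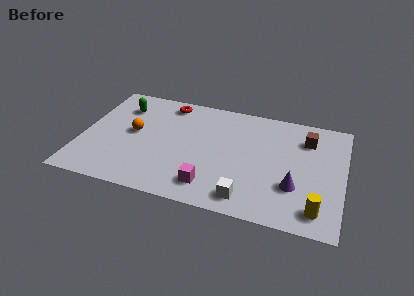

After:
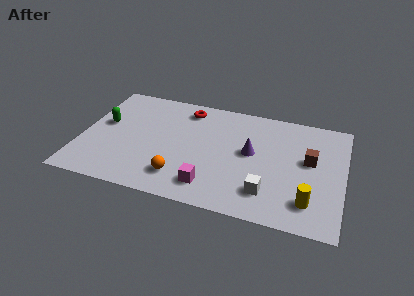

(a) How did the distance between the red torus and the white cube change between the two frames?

-0.6

Before: roughly 6.8 units apart; after: 6.2. That's 0.6 units closer together.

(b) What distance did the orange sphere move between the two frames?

3.4

The orange sphere moved from about (2.4, 4.0) to (4.8, 1.6), a distance of √(2.4² + 2.4²) ≈ 3.4.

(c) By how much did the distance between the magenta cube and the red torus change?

-0.5

Before: roughly 5.6 units apart; after: 5.1. That's 0.5 units closer together.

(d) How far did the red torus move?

0.9

The red torus moved from about (3.8, 6.5) to (4.7, 6.3), a distance of √(0.9² + 0.2²) ≈ 0.9.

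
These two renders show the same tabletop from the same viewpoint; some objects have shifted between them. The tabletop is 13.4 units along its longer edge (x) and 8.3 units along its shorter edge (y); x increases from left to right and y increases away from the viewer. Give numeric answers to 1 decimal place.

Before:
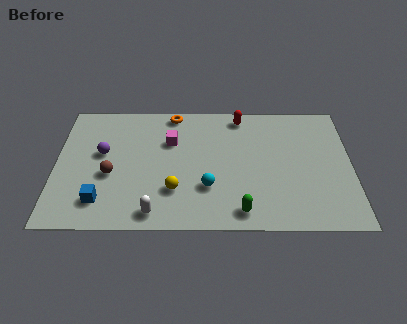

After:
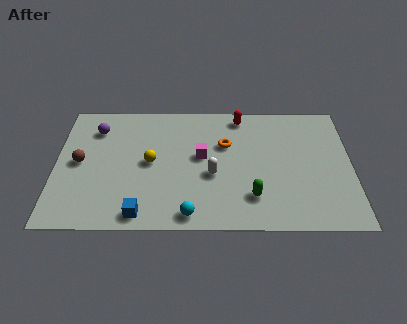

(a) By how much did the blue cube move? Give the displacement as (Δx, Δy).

(1.8, -0.8)

The blue cube started near (2.1, 1.7) and ended near (3.9, 0.9).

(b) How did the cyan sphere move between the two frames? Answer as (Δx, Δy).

(-0.8, -1.7)

From the two frames, the cyan sphere sits at roughly (6.9, 2.6) before and (6.1, 0.9) after.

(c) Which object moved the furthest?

the white capsule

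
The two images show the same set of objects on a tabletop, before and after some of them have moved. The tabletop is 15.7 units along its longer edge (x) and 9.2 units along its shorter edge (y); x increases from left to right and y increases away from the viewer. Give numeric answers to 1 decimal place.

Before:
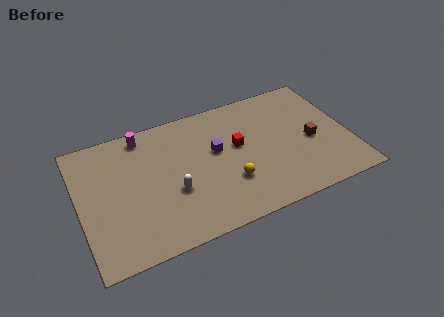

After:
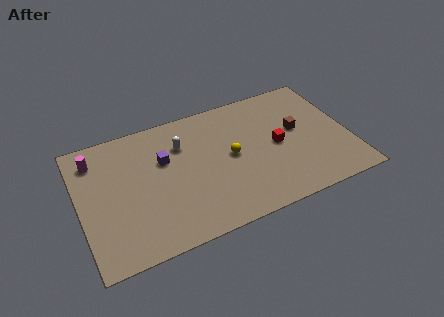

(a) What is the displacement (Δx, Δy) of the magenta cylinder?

(-2.9, -0.7)

From the two frames, the magenta cylinder sits at roughly (4.0, 8.1) before and (1.1, 7.4) after.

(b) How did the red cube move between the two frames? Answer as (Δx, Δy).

(2.2, -0.8)

The red cube was at about (9.3, 5.3) and moved to about (11.5, 4.5).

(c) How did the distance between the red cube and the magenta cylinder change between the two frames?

+4.8

They were about 6.0 units apart before and 10.8 after — 4.8 units further apart.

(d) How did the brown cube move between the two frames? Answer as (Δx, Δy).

(-0.7, 1.1)

The brown cube was at about (13.5, 4.1) and moved to about (12.8, 5.2).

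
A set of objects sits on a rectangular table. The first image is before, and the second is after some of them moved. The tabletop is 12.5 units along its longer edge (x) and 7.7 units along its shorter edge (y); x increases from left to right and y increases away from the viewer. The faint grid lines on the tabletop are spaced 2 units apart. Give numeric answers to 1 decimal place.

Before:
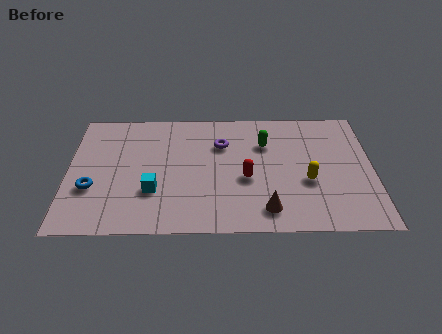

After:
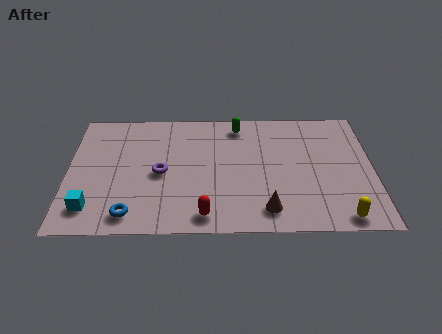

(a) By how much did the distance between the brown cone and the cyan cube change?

+2.3

They were about 4.8 units apart before and 7.1 after — 2.3 units further apart.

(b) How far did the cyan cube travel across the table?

2.7

The cyan cube moved from about (3.5, 2.5) to (1.0, 1.5), a distance of √(2.5² + 1.0²) ≈ 2.7.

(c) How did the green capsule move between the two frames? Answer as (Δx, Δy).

(-1.1, 1.2)

The green capsule started near (8.1, 5.4) and ended near (7.0, 6.6).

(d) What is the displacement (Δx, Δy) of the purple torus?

(-2.5, -1.8)

The purple torus started near (6.3, 5.4) and ended near (3.8, 3.6).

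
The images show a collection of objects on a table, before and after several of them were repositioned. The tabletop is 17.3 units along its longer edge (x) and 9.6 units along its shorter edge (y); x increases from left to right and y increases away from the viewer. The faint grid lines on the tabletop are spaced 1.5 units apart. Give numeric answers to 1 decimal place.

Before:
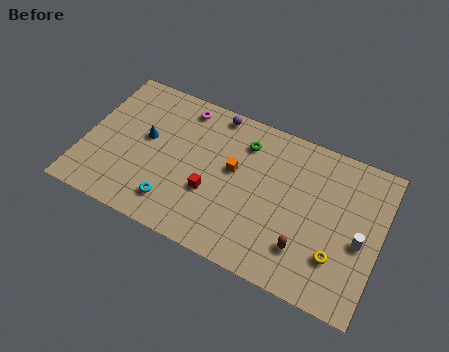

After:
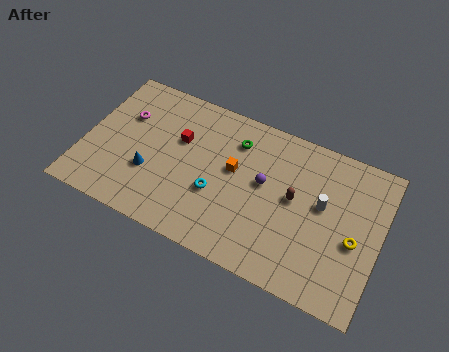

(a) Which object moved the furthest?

the purple sphere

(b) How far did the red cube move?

3.4

The red cube was near (7.6, 3.5) before and (5.4, 6.1) after, so it travelled √(2.2² + 2.6²) ≈ 3.4 units.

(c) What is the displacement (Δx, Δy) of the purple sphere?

(3.3, -3.3)

The purple sphere started near (7.2, 8.7) and ended near (10.5, 5.4).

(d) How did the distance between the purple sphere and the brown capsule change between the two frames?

-6.9

They were about 8.7 units apart before and 1.8 after — 6.9 units closer together.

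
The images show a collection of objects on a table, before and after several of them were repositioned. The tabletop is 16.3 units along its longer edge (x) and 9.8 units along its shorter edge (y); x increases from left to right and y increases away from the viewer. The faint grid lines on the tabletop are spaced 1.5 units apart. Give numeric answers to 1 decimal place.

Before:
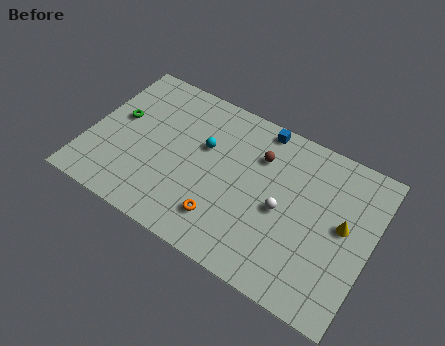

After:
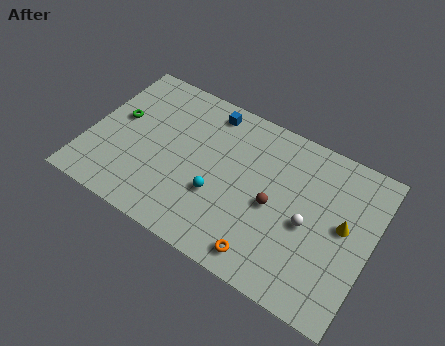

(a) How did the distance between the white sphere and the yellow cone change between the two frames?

-1.4

The distance was about 3.5 in the first image and 2.1 in the second, so they moved 1.4 units closer together.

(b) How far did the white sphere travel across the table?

1.5

From (11.3, 4.5) to (12.8, 4.4), the white sphere covered √(1.5² + 0.1²) ≈ 1.5 units.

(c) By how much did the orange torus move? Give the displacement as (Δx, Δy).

(2.6, -0.9)

The orange torus was at about (8.2, 2.2) and moved to about (10.8, 1.3).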